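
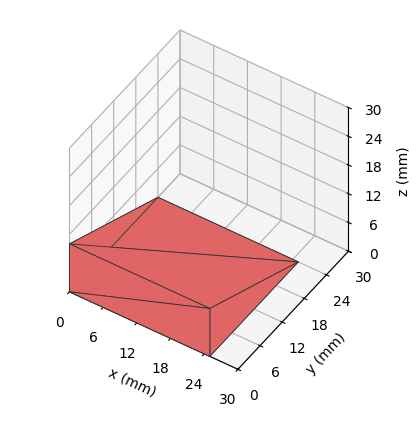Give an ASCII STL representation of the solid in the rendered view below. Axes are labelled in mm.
Reading the render: the shape is a wedge (ramp): 25 × 24 mm base, rising to 10 mm along the y=0 edge and sloping linearly to z=0 at y=24 (dimensions read to the nearest mm from the axis ticks). For the STL, each face is triangulated and given an outward normal.

solid part
  facet normal 0.0000 0.0000 -1.0000
    outer loop
      vertex 25.0 24.0 0.0
      vertex 25.0 0.0 0.0
      vertex 0.0 0.0 0.0
    endloop
  endfacet
  facet normal 0.0000 0.0000 -1.0000
    outer loop
      vertex 0.0 24.0 0.0
      vertex 25.0 24.0 0.0
      vertex 0.0 0.0 0.0
    endloop
  endfacet
  facet normal 0.0000 -1.0000 0.0000
    outer loop
      vertex 0.0 0.0 0.0
      vertex 25.0 0.0 0.0
      vertex 25.0 0.0 10.0
    endloop
  endfacet
  facet normal 0.0000 -1.0000 0.0000
    outer loop
      vertex 0.0 0.0 0.0
      vertex 25.0 0.0 10.0
      vertex 0.0 0.0 10.0
    endloop
  endfacet
  facet normal 0.0000 0.3846 0.9231
    outer loop
      vertex 0.0 0.0 10.0
      vertex 25.0 0.0 10.0
      vertex 25.0 24.0 0.0
    endloop
  endfacet
  facet normal 0.0000 0.3846 0.9231
    outer loop
      vertex 0.0 0.0 10.0
      vertex 25.0 24.0 0.0
      vertex 0.0 24.0 0.0
    endloop
  endfacet
  facet normal -1.0000 0.0000 0.0000
    outer loop
      vertex 0.0 0.0 10.0
      vertex 0.0 24.0 0.0
      vertex 0.0 0.0 0.0
    endloop
  endfacet
  facet normal 1.0000 0.0000 0.0000
    outer loop
      vertex 25.0 0.0 0.0
      vertex 25.0 24.0 0.0
      vertex 25.0 0.0 10.0
    endloop
  endfacet
endsolid part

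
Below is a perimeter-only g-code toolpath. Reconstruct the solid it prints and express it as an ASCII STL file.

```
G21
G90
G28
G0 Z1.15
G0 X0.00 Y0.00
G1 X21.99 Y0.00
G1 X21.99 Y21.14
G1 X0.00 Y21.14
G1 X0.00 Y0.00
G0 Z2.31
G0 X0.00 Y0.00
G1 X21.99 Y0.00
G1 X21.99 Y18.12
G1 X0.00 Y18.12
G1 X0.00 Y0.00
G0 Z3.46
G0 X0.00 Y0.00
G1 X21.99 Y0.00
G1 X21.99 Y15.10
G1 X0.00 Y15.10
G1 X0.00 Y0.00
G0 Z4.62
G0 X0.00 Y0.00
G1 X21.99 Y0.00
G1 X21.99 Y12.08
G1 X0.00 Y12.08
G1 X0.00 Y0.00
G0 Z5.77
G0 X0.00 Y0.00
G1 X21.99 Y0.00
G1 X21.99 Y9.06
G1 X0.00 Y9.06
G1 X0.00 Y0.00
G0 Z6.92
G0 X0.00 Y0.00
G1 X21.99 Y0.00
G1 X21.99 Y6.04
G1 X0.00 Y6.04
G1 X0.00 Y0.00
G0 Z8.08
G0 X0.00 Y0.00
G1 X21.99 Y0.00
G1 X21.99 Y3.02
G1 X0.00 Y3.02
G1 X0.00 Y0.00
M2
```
solid part
  facet normal 0.0000 0.0000 -1.0000
    outer loop
      vertex 21.99 24.16 0.00
      vertex 21.99 0.00 0.00
      vertex 0.00 0.00 0.00
    endloop
  endfacet
  facet normal 0.0000 0.0000 -1.0000
    outer loop
      vertex 0.00 24.16 0.00
      vertex 21.99 24.16 0.00
      vertex 0.00 0.00 0.00
    endloop
  endfacet
  facet normal 0.0000 -1.0000 0.0000
    outer loop
      vertex 0.00 0.00 0.00
      vertex 21.99 0.00 0.00
      vertex 21.99 0.00 9.23
    endloop
  endfacet
  facet normal 0.0000 -1.0000 0.0000
    outer loop
      vertex 0.00 0.00 0.00
      vertex 21.99 0.00 9.23
      vertex 0.00 0.00 9.23
    endloop
  endfacet
  facet normal 0.0000 0.3569 0.9342
    outer loop
      vertex 0.00 0.00 9.23
      vertex 21.99 0.00 9.23
      vertex 21.99 24.16 0.00
    endloop
  endfacet
  facet normal 0.0000 0.3569 0.9342
    outer loop
      vertex 0.00 0.00 9.23
      vertex 21.99 24.16 0.00
      vertex 0.00 24.16 0.00
    endloop
  endfacet
  facet normal -1.0000 0.0000 0.0000
    outer loop
      vertex 0.00 0.00 9.23
      vertex 0.00 24.16 0.00
      vertex 0.00 0.00 0.00
    endloop
  endfacet
  facet normal 1.0000 0.0000 0.0000
    outer loop
      vertex 21.99 0.00 0.00
      vertex 21.99 24.16 0.00
      vertex 21.99 0.00 9.23
    endloop
  endfacet
endsolid part

The G0 Z moves step by Δz≈1.15 mm. The G1 loops shrink linearly with z, so the solid tapers from its base footprint up to z≈9.23. Closing with a flat bottom cap and the tapered top and triangulating gives 8 facets — a wedge (ramp): 22 × 24.2 mm base, rising to 9.23 mm along the y=0 edge and sloping linearly to z=0 at y=24.2.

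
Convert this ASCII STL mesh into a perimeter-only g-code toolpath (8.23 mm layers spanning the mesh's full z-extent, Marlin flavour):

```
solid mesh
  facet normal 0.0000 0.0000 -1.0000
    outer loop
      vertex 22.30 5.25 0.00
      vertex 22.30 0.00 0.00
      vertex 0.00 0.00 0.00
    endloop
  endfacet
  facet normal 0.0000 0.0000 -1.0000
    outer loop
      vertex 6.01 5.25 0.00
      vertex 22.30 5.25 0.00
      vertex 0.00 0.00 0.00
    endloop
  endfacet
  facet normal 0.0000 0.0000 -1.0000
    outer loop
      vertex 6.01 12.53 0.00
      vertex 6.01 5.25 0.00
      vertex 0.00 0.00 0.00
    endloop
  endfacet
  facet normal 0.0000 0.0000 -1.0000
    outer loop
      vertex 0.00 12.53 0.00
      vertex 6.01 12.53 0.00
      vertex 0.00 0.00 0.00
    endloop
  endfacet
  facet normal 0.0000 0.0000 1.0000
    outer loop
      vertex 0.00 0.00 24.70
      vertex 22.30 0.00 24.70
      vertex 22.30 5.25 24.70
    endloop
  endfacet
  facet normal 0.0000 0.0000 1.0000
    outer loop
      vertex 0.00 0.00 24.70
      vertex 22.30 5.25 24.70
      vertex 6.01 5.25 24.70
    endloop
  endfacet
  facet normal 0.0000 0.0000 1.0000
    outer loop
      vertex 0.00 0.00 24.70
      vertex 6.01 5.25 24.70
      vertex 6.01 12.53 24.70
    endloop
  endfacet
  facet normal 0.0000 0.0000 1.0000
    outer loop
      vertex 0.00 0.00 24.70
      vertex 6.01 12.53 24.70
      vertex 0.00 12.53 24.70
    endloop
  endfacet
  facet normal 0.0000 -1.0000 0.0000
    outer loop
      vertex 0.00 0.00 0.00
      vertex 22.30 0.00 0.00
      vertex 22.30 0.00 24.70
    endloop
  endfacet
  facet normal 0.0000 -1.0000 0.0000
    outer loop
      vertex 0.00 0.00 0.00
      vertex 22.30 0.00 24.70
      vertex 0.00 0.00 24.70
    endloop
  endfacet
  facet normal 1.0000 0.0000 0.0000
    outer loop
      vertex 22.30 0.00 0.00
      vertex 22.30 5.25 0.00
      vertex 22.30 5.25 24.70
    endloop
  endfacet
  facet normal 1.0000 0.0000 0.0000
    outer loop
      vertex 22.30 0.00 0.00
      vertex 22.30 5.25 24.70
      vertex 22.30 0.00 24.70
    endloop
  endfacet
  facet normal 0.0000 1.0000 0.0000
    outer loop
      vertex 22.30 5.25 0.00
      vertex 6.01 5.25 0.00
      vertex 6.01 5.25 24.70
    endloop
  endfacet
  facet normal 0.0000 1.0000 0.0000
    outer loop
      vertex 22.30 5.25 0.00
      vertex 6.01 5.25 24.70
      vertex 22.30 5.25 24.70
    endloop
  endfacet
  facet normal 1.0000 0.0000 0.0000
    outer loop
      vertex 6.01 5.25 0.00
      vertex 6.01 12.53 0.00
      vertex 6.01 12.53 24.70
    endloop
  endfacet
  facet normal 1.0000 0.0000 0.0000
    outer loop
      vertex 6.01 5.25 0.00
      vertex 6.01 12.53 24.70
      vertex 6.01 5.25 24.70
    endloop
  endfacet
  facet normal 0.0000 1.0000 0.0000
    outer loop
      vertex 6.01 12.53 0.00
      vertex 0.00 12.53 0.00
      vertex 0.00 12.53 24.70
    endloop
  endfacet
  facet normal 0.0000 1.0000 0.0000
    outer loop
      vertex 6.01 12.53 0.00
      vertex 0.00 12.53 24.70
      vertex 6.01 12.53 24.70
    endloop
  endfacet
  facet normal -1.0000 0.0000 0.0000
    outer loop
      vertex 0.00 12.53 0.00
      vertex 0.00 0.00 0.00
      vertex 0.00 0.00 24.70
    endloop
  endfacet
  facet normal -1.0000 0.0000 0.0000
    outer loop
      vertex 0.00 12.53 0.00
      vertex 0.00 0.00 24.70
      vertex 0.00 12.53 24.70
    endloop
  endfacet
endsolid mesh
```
; perimeter-only toolpath
G21 ; units = mm
G90 ; absolute positioning
G28 ; home
; layer 1
G0 Z8.23
G0 X0.00 Y0.00
G1 X22.30 Y0.00
G1 X22.30 Y5.25
G1 X6.01 Y5.25
G1 X6.01 Y12.53
G1 X0.00 Y12.53
G1 X0.00 Y0.00
; layer 2
G0 Z16.47
G0 X0.00 Y0.00
G1 X22.30 Y0.00
G1 X22.30 Y5.25
G1 X6.01 Y5.25
G1 X6.01 Y12.53
G1 X0.00 Y12.53
G1 X0.00 Y0.00
; layer 3
G0 Z24.70
G0 X0.00 Y0.00
G1 X22.30 Y0.00
G1 X22.30 Y5.25
G1 X6.01 Y5.25
G1 X6.01 Y12.53
G1 X0.00 Y12.53
G1 X0.00 Y0.00
M2 ; end

The solid is an L-shaped prism: outer 22.3 × 12.5 mm, arm thicknesses ≈ 5.25 mm (horizontal) and 6.01 mm (vertical), extruded 24.7 mm in z. Slicing at Δz = 8.23 mm — 3 equal slices spanning the solid's height, so layer i sits at z = i·h/3 — gives 3 non-empty perimeters. Each is a 6-segment closed polygon; G0 lifts to the layer z and rapids to the start vertex, then G1 traces the edges.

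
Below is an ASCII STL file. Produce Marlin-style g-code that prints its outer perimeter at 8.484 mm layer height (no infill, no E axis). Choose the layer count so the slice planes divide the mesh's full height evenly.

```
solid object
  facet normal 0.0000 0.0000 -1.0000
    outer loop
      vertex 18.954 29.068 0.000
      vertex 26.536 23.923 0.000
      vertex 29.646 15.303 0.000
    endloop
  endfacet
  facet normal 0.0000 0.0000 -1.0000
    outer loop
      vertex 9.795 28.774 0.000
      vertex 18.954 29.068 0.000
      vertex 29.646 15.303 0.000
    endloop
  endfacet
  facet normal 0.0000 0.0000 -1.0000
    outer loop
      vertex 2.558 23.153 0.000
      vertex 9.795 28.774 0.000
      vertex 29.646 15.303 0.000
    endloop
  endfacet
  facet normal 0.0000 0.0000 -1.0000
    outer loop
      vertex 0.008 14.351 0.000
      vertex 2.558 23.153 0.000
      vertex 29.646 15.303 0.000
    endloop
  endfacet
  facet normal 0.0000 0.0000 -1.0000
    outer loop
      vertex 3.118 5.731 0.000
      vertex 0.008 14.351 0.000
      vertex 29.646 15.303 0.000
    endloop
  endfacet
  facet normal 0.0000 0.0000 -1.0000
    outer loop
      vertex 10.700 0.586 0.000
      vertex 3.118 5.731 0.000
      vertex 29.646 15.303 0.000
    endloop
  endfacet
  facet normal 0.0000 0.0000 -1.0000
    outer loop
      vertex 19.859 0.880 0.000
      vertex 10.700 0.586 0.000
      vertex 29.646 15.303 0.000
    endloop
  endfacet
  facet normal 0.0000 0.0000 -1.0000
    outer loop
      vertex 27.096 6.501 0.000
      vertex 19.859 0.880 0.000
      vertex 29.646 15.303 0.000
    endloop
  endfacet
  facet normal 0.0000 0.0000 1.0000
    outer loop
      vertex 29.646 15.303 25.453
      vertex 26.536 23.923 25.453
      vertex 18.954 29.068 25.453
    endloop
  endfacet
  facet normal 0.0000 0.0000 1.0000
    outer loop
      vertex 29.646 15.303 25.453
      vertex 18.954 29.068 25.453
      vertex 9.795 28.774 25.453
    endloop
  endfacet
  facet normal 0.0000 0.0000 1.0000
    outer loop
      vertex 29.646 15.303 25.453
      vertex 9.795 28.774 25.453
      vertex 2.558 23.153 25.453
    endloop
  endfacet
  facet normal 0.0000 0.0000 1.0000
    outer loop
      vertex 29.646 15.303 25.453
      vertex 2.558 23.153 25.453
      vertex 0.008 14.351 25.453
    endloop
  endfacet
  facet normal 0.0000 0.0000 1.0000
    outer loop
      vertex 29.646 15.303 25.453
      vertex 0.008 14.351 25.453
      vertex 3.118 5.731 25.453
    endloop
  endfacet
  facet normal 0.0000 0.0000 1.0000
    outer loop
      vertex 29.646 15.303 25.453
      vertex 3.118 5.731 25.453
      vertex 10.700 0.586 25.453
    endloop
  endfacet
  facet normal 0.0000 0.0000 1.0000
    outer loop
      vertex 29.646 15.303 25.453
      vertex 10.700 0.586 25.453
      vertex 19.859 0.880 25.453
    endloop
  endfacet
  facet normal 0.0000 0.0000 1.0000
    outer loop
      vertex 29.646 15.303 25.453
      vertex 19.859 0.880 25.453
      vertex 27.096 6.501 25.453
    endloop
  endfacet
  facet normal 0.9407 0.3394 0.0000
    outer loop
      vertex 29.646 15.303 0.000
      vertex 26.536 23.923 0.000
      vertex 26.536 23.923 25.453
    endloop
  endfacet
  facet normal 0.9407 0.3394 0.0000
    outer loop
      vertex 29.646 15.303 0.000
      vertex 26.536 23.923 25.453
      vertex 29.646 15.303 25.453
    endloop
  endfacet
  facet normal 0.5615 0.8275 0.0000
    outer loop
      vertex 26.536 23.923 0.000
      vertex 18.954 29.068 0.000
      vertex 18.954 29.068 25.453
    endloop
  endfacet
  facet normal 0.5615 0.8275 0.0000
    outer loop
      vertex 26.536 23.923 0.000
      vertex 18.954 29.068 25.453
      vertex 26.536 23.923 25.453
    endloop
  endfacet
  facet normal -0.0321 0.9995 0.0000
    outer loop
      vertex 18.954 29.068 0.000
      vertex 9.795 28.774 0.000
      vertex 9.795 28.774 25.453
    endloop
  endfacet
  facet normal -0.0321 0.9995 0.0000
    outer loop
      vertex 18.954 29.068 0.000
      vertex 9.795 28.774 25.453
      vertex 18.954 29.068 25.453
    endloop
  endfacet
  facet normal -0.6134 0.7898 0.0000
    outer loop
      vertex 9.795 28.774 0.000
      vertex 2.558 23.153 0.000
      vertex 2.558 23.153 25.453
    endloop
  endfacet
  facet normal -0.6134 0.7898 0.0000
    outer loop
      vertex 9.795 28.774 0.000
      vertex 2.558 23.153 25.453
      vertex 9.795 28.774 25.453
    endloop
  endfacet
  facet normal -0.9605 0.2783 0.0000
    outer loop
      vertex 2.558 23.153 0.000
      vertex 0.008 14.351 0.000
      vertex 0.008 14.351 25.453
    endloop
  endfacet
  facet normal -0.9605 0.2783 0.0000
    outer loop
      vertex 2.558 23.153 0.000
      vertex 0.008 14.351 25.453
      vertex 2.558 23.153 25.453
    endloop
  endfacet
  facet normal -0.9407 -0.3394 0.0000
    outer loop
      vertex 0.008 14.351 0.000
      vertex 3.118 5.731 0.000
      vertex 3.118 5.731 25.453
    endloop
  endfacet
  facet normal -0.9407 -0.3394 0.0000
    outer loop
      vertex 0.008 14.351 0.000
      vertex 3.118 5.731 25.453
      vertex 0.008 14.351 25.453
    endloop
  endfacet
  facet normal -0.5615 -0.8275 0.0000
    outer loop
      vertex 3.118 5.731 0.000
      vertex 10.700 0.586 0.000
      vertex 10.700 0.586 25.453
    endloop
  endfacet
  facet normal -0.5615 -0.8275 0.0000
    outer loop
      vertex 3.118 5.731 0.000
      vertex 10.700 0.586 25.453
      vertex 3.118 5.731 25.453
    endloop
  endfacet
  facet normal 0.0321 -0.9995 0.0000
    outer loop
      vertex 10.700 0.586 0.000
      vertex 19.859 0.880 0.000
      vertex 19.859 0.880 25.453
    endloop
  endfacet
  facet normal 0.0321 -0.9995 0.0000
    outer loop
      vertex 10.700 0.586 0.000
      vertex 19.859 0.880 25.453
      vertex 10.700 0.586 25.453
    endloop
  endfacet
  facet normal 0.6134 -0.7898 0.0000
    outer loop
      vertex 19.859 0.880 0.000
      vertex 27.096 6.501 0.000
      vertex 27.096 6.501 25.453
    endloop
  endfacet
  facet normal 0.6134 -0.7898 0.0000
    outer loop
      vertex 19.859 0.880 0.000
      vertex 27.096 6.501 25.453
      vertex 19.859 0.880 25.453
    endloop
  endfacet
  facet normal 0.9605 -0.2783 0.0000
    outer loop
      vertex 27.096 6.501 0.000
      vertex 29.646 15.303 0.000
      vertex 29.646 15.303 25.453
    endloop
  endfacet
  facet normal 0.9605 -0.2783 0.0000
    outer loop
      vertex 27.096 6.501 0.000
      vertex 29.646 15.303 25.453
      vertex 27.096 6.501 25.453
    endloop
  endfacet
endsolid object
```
; perimeter-only toolpath
G21 ; units = mm
G90 ; absolute positioning
G28 ; home
; layer 1
G0 Z8.484
G0 X29.646 Y15.303
G1 X26.536 Y23.923
G1 X18.954 Y29.068
G1 X9.795 Y28.774
G1 X2.558 Y23.153
G1 X0.008 Y14.351
G1 X3.118 Y5.731
G1 X10.700 Y0.586
G1 X19.859 Y0.880
G1 X27.096 Y6.501
G1 X29.646 Y15.303
; layer 2
G0 Z16.969
G0 X29.646 Y15.303
G1 X26.536 Y23.923
G1 X18.954 Y29.068
G1 X9.795 Y28.774
G1 X2.558 Y23.153
G1 X0.008 Y14.351
G1 X3.118 Y5.731
G1 X10.700 Y0.586
G1 X19.859 Y0.880
G1 X27.096 Y6.501
G1 X29.646 Y15.303
; layer 3
G0 Z25.453
G0 X29.646 Y15.303
G1 X26.536 Y23.923
G1 X18.954 Y29.068
G1 X9.795 Y28.774
G1 X2.558 Y23.153
G1 X0.008 Y14.351
G1 X3.118 Y5.731
G1 X10.700 Y0.586
G1 X19.859 Y0.880
G1 X27.096 Y6.501
G1 X29.646 Y15.303
M2 ; end

The solid is a regular 10-sided prism (a cylinder approximated with 10 flat sides), circumscribed radius ≈ 14.8 mm, height ≈ 25.5 mm. Slicing at Δz = 8.484 mm — 3 equal slices spanning the solid's height, so layer i sits at z = i·h/3 — gives 3 non-empty perimeters. Each is a 10-segment closed polygon; G0 lifts to the layer z and rapids to the start vertex, then G1 traces the edges.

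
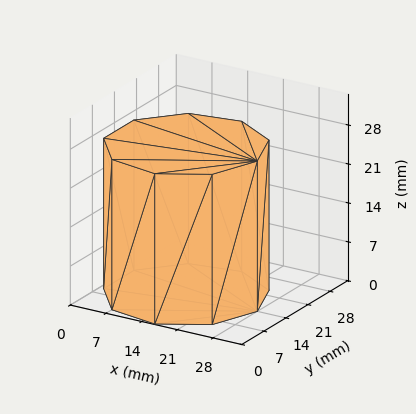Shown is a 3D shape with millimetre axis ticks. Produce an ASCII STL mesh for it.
Reading the render: the shape is a regular 9-sided prism (a cylinder approximated with 9 flat sides), circumscribed radius ≈ 14 mm, height ≈ 27 mm (dimensions read to the nearest mm from the axis ticks). For the STL, each face is triangulated and given an outward normal.

solid part
  facet normal 0.0000 0.0000 -1.0000
    outer loop
      vertex 16.431 27.787 0.000
      vertex 24.725 22.999 0.000
      vertex 28.000 14.000 0.000
    endloop
  endfacet
  facet normal 0.0000 0.0000 -1.0000
    outer loop
      vertex 7.000 26.124 0.000
      vertex 16.431 27.787 0.000
      vertex 28.000 14.000 0.000
    endloop
  endfacet
  facet normal 0.0000 0.0000 -1.0000
    outer loop
      vertex 0.844 18.788 0.000
      vertex 7.000 26.124 0.000
      vertex 28.000 14.000 0.000
    endloop
  endfacet
  facet normal 0.0000 0.0000 -1.0000
    outer loop
      vertex 0.844 9.212 0.000
      vertex 0.844 18.788 0.000
      vertex 28.000 14.000 0.000
    endloop
  endfacet
  facet normal 0.0000 0.0000 -1.0000
    outer loop
      vertex 7.000 1.876 0.000
      vertex 0.844 9.212 0.000
      vertex 28.000 14.000 0.000
    endloop
  endfacet
  facet normal 0.0000 0.0000 -1.0000
    outer loop
      vertex 16.431 0.213 0.000
      vertex 7.000 1.876 0.000
      vertex 28.000 14.000 0.000
    endloop
  endfacet
  facet normal 0.0000 0.0000 -1.0000
    outer loop
      vertex 24.725 5.001 0.000
      vertex 16.431 0.213 0.000
      vertex 28.000 14.000 0.000
    endloop
  endfacet
  facet normal 0.0000 0.0000 1.0000
    outer loop
      vertex 28.000 14.000 27.000
      vertex 24.725 22.999 27.000
      vertex 16.431 27.787 27.000
    endloop
  endfacet
  facet normal 0.0000 0.0000 1.0000
    outer loop
      vertex 28.000 14.000 27.000
      vertex 16.431 27.787 27.000
      vertex 7.000 26.124 27.000
    endloop
  endfacet
  facet normal 0.0000 0.0000 1.0000
    outer loop
      vertex 28.000 14.000 27.000
      vertex 7.000 26.124 27.000
      vertex 0.844 18.788 27.000
    endloop
  endfacet
  facet normal 0.0000 0.0000 1.0000
    outer loop
      vertex 28.000 14.000 27.000
      vertex 0.844 18.788 27.000
      vertex 0.844 9.212 27.000
    endloop
  endfacet
  facet normal 0.0000 0.0000 1.0000
    outer loop
      vertex 28.000 14.000 27.000
      vertex 0.844 9.212 27.000
      vertex 7.000 1.876 27.000
    endloop
  endfacet
  facet normal 0.0000 0.0000 1.0000
    outer loop
      vertex 28.000 14.000 27.000
      vertex 7.000 1.876 27.000
      vertex 16.431 0.213 27.000
    endloop
  endfacet
  facet normal 0.0000 0.0000 1.0000
    outer loop
      vertex 28.000 14.000 27.000
      vertex 16.431 0.213 27.000
      vertex 24.725 5.001 27.000
    endloop
  endfacet
  facet normal 0.9397 0.3420 0.0000
    outer loop
      vertex 28.000 14.000 0.000
      vertex 24.725 22.999 0.000
      vertex 24.725 22.999 27.000
    endloop
  endfacet
  facet normal 0.9397 0.3420 0.0000
    outer loop
      vertex 28.000 14.000 0.000
      vertex 24.725 22.999 27.000
      vertex 28.000 14.000 27.000
    endloop
  endfacet
  facet normal 0.5000 0.8660 0.0000
    outer loop
      vertex 24.725 22.999 0.000
      vertex 16.431 27.787 0.000
      vertex 16.431 27.787 27.000
    endloop
  endfacet
  facet normal 0.5000 0.8660 0.0000
    outer loop
      vertex 24.725 22.999 0.000
      vertex 16.431 27.787 27.000
      vertex 24.725 22.999 27.000
    endloop
  endfacet
  facet normal -0.1737 0.9848 0.0000
    outer loop
      vertex 16.431 27.787 0.000
      vertex 7.000 26.124 0.000
      vertex 7.000 26.124 27.000
    endloop
  endfacet
  facet normal -0.1737 0.9848 0.0000
    outer loop
      vertex 16.431 27.787 0.000
      vertex 7.000 26.124 27.000
      vertex 16.431 27.787 27.000
    endloop
  endfacet
  facet normal -0.7660 0.6428 0.0000
    outer loop
      vertex 7.000 26.124 0.000
      vertex 0.844 18.788 0.000
      vertex 0.844 18.788 27.000
    endloop
  endfacet
  facet normal -0.7660 0.6428 0.0000
    outer loop
      vertex 7.000 26.124 0.000
      vertex 0.844 18.788 27.000
      vertex 7.000 26.124 27.000
    endloop
  endfacet
  facet normal -1.0000 0.0000 0.0000
    outer loop
      vertex 0.844 18.788 0.000
      vertex 0.844 9.212 0.000
      vertex 0.844 9.212 27.000
    endloop
  endfacet
  facet normal -1.0000 0.0000 0.0000
    outer loop
      vertex 0.844 18.788 0.000
      vertex 0.844 9.212 27.000
      vertex 0.844 18.788 27.000
    endloop
  endfacet
  facet normal -0.7660 -0.6428 0.0000
    outer loop
      vertex 0.844 9.212 0.000
      vertex 7.000 1.876 0.000
      vertex 7.000 1.876 27.000
    endloop
  endfacet
  facet normal -0.7660 -0.6428 0.0000
    outer loop
      vertex 0.844 9.212 0.000
      vertex 7.000 1.876 27.000
      vertex 0.844 9.212 27.000
    endloop
  endfacet
  facet normal -0.1737 -0.9848 0.0000
    outer loop
      vertex 7.000 1.876 0.000
      vertex 16.431 0.213 0.000
      vertex 16.431 0.213 27.000
    endloop
  endfacet
  facet normal -0.1737 -0.9848 0.0000
    outer loop
      vertex 7.000 1.876 0.000
      vertex 16.431 0.213 27.000
      vertex 7.000 1.876 27.000
    endloop
  endfacet
  facet normal 0.5000 -0.8660 0.0000
    outer loop
      vertex 16.431 0.213 0.000
      vertex 24.725 5.001 0.000
      vertex 24.725 5.001 27.000
    endloop
  endfacet
  facet normal 0.5000 -0.8660 0.0000
    outer loop
      vertex 16.431 0.213 0.000
      vertex 24.725 5.001 27.000
      vertex 16.431 0.213 27.000
    endloop
  endfacet
  facet normal 0.9397 -0.3420 0.0000
    outer loop
      vertex 24.725 5.001 0.000
      vertex 28.000 14.000 0.000
      vertex 28.000 14.000 27.000
    endloop
  endfacet
  facet normal 0.9397 -0.3420 0.0000
    outer loop
      vertex 24.725 5.001 0.000
      vertex 28.000 14.000 27.000
      vertex 24.725 5.001 27.000
    endloop
  endfacet
endsolid part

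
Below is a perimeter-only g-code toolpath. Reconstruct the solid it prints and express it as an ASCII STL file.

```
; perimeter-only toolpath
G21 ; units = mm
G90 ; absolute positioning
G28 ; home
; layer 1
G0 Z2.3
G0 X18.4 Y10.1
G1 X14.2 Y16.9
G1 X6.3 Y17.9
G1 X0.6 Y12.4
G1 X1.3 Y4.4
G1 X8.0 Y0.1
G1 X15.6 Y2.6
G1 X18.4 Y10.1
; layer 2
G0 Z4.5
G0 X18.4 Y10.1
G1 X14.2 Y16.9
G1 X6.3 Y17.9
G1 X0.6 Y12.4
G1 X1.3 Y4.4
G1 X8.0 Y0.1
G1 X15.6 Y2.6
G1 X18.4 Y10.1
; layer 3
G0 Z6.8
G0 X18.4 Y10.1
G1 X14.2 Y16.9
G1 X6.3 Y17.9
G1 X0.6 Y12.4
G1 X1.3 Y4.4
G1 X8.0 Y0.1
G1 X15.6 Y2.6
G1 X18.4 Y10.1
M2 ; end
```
solid part
  facet normal 0.0000 0.0000 -1.0000
    outer loop
      vertex 6.3 17.9 0.0
      vertex 14.2 16.9 0.0
      vertex 18.4 10.1 0.0
    endloop
  endfacet
  facet normal 0.0000 0.0000 -1.0000
    outer loop
      vertex 0.6 12.4 0.0
      vertex 6.3 17.9 0.0
      vertex 18.4 10.1 0.0
    endloop
  endfacet
  facet normal 0.0000 0.0000 -1.0000
    outer loop
      vertex 1.3 4.4 0.0
      vertex 0.6 12.4 0.0
      vertex 18.4 10.1 0.0
    endloop
  endfacet
  facet normal 0.0000 0.0000 -1.0000
    outer loop
      vertex 8.0 0.1 0.0
      vertex 1.3 4.4 0.0
      vertex 18.4 10.1 0.0
    endloop
  endfacet
  facet normal 0.0000 0.0000 -1.0000
    outer loop
      vertex 15.6 2.6 0.0
      vertex 8.0 0.1 0.0
      vertex 18.4 10.1 0.0
    endloop
  endfacet
  facet normal 0.0000 0.0000 1.0000
    outer loop
      vertex 18.4 10.1 6.8
      vertex 14.2 16.9 6.8
      vertex 6.3 17.9 6.8
    endloop
  endfacet
  facet normal 0.0000 0.0000 1.0000
    outer loop
      vertex 18.4 10.1 6.8
      vertex 6.3 17.9 6.8
      vertex 0.6 12.4 6.8
    endloop
  endfacet
  facet normal 0.0000 0.0000 1.0000
    outer loop
      vertex 18.4 10.1 6.8
      vertex 0.6 12.4 6.8
      vertex 1.3 4.4 6.8
    endloop
  endfacet
  facet normal 0.0000 0.0000 1.0000
    outer loop
      vertex 18.4 10.1 6.8
      vertex 1.3 4.4 6.8
      vertex 8.0 0.1 6.8
    endloop
  endfacet
  facet normal 0.0000 0.0000 1.0000
    outer loop
      vertex 18.4 10.1 6.8
      vertex 8.0 0.1 6.8
      vertex 15.6 2.6 6.8
    endloop
  endfacet
  facet normal 0.8508 0.5255 0.0000
    outer loop
      vertex 18.4 10.1 0.0
      vertex 14.2 16.9 0.0
      vertex 14.2 16.9 6.8
    endloop
  endfacet
  facet normal 0.8508 0.5255 0.0000
    outer loop
      vertex 18.4 10.1 0.0
      vertex 14.2 16.9 6.8
      vertex 18.4 10.1 6.8
    endloop
  endfacet
  facet normal 0.1256 0.9921 0.0000
    outer loop
      vertex 14.2 16.9 0.0
      vertex 6.3 17.9 0.0
      vertex 6.3 17.9 6.8
    endloop
  endfacet
  facet normal 0.1256 0.9921 0.0000
    outer loop
      vertex 14.2 16.9 0.0
      vertex 6.3 17.9 6.8
      vertex 14.2 16.9 6.8
    endloop
  endfacet
  facet normal -0.6944 0.7196 0.0000
    outer loop
      vertex 6.3 17.9 0.0
      vertex 0.6 12.4 0.0
      vertex 0.6 12.4 6.8
    endloop
  endfacet
  facet normal -0.6944 0.7196 0.0000
    outer loop
      vertex 6.3 17.9 0.0
      vertex 0.6 12.4 6.8
      vertex 6.3 17.9 6.8
    endloop
  endfacet
  facet normal -0.9962 -0.0872 0.0000
    outer loop
      vertex 0.6 12.4 0.0
      vertex 1.3 4.4 0.0
      vertex 1.3 4.4 6.8
    endloop
  endfacet
  facet normal -0.9962 -0.0872 0.0000
    outer loop
      vertex 0.6 12.4 0.0
      vertex 1.3 4.4 6.8
      vertex 0.6 12.4 6.8
    endloop
  endfacet
  facet normal -0.5401 -0.8416 0.0000
    outer loop
      vertex 1.3 4.4 0.0
      vertex 8.0 0.1 0.0
      vertex 8.0 0.1 6.8
    endloop
  endfacet
  facet normal -0.5401 -0.8416 0.0000
    outer loop
      vertex 1.3 4.4 0.0
      vertex 8.0 0.1 6.8
      vertex 1.3 4.4 6.8
    endloop
  endfacet
  facet normal 0.3125 -0.9499 0.0000
    outer loop
      vertex 8.0 0.1 0.0
      vertex 15.6 2.6 0.0
      vertex 15.6 2.6 6.8
    endloop
  endfacet
  facet normal 0.3125 -0.9499 0.0000
    outer loop
      vertex 8.0 0.1 0.0
      vertex 15.6 2.6 6.8
      vertex 8.0 0.1 6.8
    endloop
  endfacet
  facet normal 0.9368 -0.3498 0.0000
    outer loop
      vertex 15.6 2.6 0.0
      vertex 18.4 10.1 0.0
      vertex 18.4 10.1 6.8
    endloop
  endfacet
  facet normal 0.9368 -0.3498 0.0000
    outer loop
      vertex 15.6 2.6 0.0
      vertex 18.4 10.1 6.8
      vertex 15.6 2.6 6.8
    endloop
  endfacet
endsolid part

The G0 Z moves step by Δz≈2.3 mm. Every layer's G1 loop is the same polygon, so the solid is a straight extrusion of it from z=0 to z≈6.8. Closing with flat bottom and top caps and triangulating gives 24 facets — a regular 7-sided prism (a cylinder approximated with 7 flat sides), circumscribed radius ≈ 9.2 mm, height ≈ 6.8 mm.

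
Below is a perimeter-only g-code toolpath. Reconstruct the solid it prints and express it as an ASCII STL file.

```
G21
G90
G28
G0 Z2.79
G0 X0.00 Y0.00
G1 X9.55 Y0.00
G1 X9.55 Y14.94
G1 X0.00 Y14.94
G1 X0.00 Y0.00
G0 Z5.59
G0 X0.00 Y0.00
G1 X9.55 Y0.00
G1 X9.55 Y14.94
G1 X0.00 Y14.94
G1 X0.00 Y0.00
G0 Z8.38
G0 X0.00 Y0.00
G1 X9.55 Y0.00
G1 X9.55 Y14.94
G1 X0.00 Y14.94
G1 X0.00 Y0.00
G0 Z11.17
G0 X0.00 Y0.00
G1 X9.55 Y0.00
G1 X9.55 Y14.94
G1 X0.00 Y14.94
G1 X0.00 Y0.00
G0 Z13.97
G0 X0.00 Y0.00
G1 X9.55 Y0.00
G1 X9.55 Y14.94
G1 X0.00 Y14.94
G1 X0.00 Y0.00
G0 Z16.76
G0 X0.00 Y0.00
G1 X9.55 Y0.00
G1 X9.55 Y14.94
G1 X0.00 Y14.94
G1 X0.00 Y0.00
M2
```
solid part
  facet normal 0.0000 0.0000 -1.0000
    outer loop
      vertex 9.55 14.94 0.00
      vertex 9.55 0.00 0.00
      vertex 0.00 0.00 0.00
    endloop
  endfacet
  facet normal 0.0000 0.0000 -1.0000
    outer loop
      vertex 0.00 14.94 0.00
      vertex 9.55 14.94 0.00
      vertex 0.00 0.00 0.00
    endloop
  endfacet
  facet normal 0.0000 0.0000 1.0000
    outer loop
      vertex 0.00 0.00 16.76
      vertex 9.55 0.00 16.76
      vertex 9.55 14.94 16.76
    endloop
  endfacet
  facet normal 0.0000 0.0000 1.0000
    outer loop
      vertex 0.00 0.00 16.76
      vertex 9.55 14.94 16.76
      vertex 0.00 14.94 16.76
    endloop
  endfacet
  facet normal 0.0000 -1.0000 0.0000
    outer loop
      vertex 0.00 0.00 0.00
      vertex 9.55 0.00 0.00
      vertex 9.55 0.00 16.76
    endloop
  endfacet
  facet normal 0.0000 -1.0000 0.0000
    outer loop
      vertex 0.00 0.00 0.00
      vertex 9.55 0.00 16.76
      vertex 0.00 0.00 16.76
    endloop
  endfacet
  facet normal 0.0000 1.0000 0.0000
    outer loop
      vertex 9.55 14.94 16.76
      vertex 9.55 14.94 0.00
      vertex 0.00 14.94 0.00
    endloop
  endfacet
  facet normal 0.0000 1.0000 0.0000
    outer loop
      vertex 0.00 14.94 16.76
      vertex 9.55 14.94 16.76
      vertex 0.00 14.94 0.00
    endloop
  endfacet
  facet normal -1.0000 0.0000 0.0000
    outer loop
      vertex 0.00 14.94 16.76
      vertex 0.00 14.94 0.00
      vertex 0.00 0.00 0.00
    endloop
  endfacet
  facet normal -1.0000 0.0000 0.0000
    outer loop
      vertex 0.00 0.00 16.76
      vertex 0.00 14.94 16.76
      vertex 0.00 0.00 0.00
    endloop
  endfacet
  facet normal 1.0000 0.0000 0.0000
    outer loop
      vertex 9.55 0.00 0.00
      vertex 9.55 14.94 0.00
      vertex 9.55 14.94 16.76
    endloop
  endfacet
  facet normal 1.0000 0.0000 0.0000
    outer loop
      vertex 9.55 0.00 0.00
      vertex 9.55 14.94 16.76
      vertex 9.55 0.00 16.76
    endloop
  endfacet
endsolid part

The G0 Z moves step by Δz≈2.79 mm. Every layer's G1 loop is the same polygon, so the solid is a straight extrusion of it from z=0 to z≈16.8. Closing with flat bottom and top caps and triangulating gives 12 facets — a rectangular box, roughly 9.55 × 14.9 mm footprint and 16.8 mm tall.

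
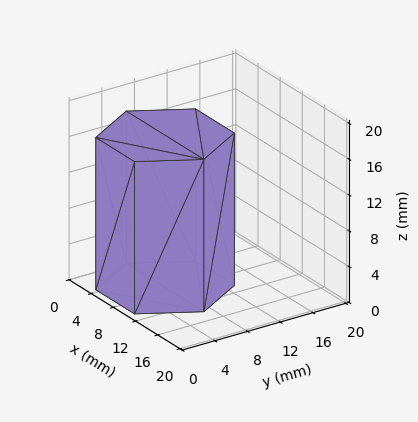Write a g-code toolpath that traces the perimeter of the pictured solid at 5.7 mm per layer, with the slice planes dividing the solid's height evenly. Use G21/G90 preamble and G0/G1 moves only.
Reading the render: the shape is a regular 6-sided prism (a cylinder approximated with 6 flat sides), circumscribed radius ≈ 7 mm, height ≈ 17 mm (dimensions read to the nearest mm from the axis ticks). For the g-code, the solid's height is divided into equal slices at the stated Δz and each level perimeter traced with G1 moves after a G0 lift.

; perimeter-only toolpath
G21 ; units = mm
G90 ; absolute positioning
G28 ; home
; layer 1
G0 Z5.7
G0 X14.0 Y7.0
G1 X10.5 Y13.1
G1 X3.5 Y13.1
G1 X0.0 Y7.0
G1 X3.5 Y0.9
G1 X10.5 Y0.9
G1 X14.0 Y7.0
; layer 2
G0 Z11.3
G0 X14.0 Y7.0
G1 X10.5 Y13.1
G1 X3.5 Y13.1
G1 X0.0 Y7.0
G1 X3.5 Y0.9
G1 X10.5 Y0.9
G1 X14.0 Y7.0
; layer 3
G0 Z17.0
G0 X14.0 Y7.0
G1 X10.5 Y13.1
G1 X3.5 Y13.1
G1 X0.0 Y7.0
G1 X3.5 Y0.9
G1 X10.5 Y0.9
G1 X14.0 Y7.0
M2 ; end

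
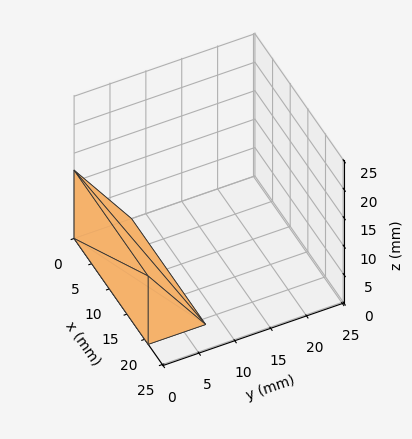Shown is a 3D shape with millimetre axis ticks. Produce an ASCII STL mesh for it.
Reading the render: the shape is a wedge (ramp): 21 × 8 mm base, rising to 12 mm along the y=0 edge and sloping linearly to z=0 at y=8 (dimensions read to the nearest mm from the axis ticks). For the STL, each face is triangulated and given an outward normal.

solid part
  facet normal 0.0000 0.0000 -1.0000
    outer loop
      vertex 21.0 8.0 0.0
      vertex 21.0 0.0 0.0
      vertex 0.0 0.0 0.0
    endloop
  endfacet
  facet normal 0.0000 0.0000 -1.0000
    outer loop
      vertex 0.0 8.0 0.0
      vertex 21.0 8.0 0.0
      vertex 0.0 0.0 0.0
    endloop
  endfacet
  facet normal 0.0000 -1.0000 0.0000
    outer loop
      vertex 0.0 0.0 0.0
      vertex 21.0 0.0 0.0
      vertex 21.0 0.0 12.0
    endloop
  endfacet
  facet normal 0.0000 -1.0000 0.0000
    outer loop
      vertex 0.0 0.0 0.0
      vertex 21.0 0.0 12.0
      vertex 0.0 0.0 12.0
    endloop
  endfacet
  facet normal 0.0000 0.8321 0.5547
    outer loop
      vertex 0.0 0.0 12.0
      vertex 21.0 0.0 12.0
      vertex 21.0 8.0 0.0
    endloop
  endfacet
  facet normal 0.0000 0.8321 0.5547
    outer loop
      vertex 0.0 0.0 12.0
      vertex 21.0 8.0 0.0
      vertex 0.0 8.0 0.0
    endloop
  endfacet
  facet normal -1.0000 0.0000 0.0000
    outer loop
      vertex 0.0 0.0 12.0
      vertex 0.0 8.0 0.0
      vertex 0.0 0.0 0.0
    endloop
  endfacet
  facet normal 1.0000 0.0000 0.0000
    outer loop
      vertex 21.0 0.0 0.0
      vertex 21.0 8.0 0.0
      vertex 21.0 0.0 12.0
    endloop
  endfacet
endsolid part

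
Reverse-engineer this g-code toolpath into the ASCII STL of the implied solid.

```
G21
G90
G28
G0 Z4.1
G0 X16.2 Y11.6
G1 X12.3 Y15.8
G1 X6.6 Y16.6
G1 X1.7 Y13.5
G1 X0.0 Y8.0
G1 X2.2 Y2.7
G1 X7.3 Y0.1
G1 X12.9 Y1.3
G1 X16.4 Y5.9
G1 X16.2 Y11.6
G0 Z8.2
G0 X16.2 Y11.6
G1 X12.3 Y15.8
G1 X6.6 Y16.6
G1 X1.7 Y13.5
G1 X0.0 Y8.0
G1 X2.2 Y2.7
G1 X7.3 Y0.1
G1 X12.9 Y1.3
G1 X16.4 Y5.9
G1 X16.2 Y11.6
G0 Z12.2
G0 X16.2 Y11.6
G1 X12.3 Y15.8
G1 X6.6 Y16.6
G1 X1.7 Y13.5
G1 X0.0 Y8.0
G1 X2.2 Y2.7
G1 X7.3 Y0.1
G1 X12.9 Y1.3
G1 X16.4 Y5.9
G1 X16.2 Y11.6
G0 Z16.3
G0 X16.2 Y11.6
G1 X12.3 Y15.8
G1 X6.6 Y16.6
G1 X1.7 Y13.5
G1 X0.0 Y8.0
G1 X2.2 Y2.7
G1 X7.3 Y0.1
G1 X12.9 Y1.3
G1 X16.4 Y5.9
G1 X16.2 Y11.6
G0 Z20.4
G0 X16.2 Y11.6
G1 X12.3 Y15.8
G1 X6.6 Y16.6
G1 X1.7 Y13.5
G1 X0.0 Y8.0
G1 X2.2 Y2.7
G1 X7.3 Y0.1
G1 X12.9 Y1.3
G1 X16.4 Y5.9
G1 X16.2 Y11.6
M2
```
solid part
  facet normal 0.0000 0.0000 -1.0000
    outer loop
      vertex 6.6 16.6 0.0
      vertex 12.3 15.8 0.0
      vertex 16.2 11.6 0.0
    endloop
  endfacet
  facet normal 0.0000 0.0000 -1.0000
    outer loop
      vertex 1.7 13.5 0.0
      vertex 6.6 16.6 0.0
      vertex 16.2 11.6 0.0
    endloop
  endfacet
  facet normal 0.0000 0.0000 -1.0000
    outer loop
      vertex 0.0 8.0 0.0
      vertex 1.7 13.5 0.0
      vertex 16.2 11.6 0.0
    endloop
  endfacet
  facet normal 0.0000 0.0000 -1.0000
    outer loop
      vertex 2.2 2.7 0.0
      vertex 0.0 8.0 0.0
      vertex 16.2 11.6 0.0
    endloop
  endfacet
  facet normal 0.0000 0.0000 -1.0000
    outer loop
      vertex 7.3 0.1 0.0
      vertex 2.2 2.7 0.0
      vertex 16.2 11.6 0.0
    endloop
  endfacet
  facet normal 0.0000 0.0000 -1.0000
    outer loop
      vertex 12.9 1.3 0.0
      vertex 7.3 0.1 0.0
      vertex 16.2 11.6 0.0
    endloop
  endfacet
  facet normal 0.0000 0.0000 -1.0000
    outer loop
      vertex 16.4 5.9 0.0
      vertex 12.9 1.3 0.0
      vertex 16.2 11.6 0.0
    endloop
  endfacet
  facet normal 0.0000 0.0000 1.0000
    outer loop
      vertex 16.2 11.6 20.4
      vertex 12.3 15.8 20.4
      vertex 6.6 16.6 20.4
    endloop
  endfacet
  facet normal 0.0000 0.0000 1.0000
    outer loop
      vertex 16.2 11.6 20.4
      vertex 6.6 16.6 20.4
      vertex 1.7 13.5 20.4
    endloop
  endfacet
  facet normal 0.0000 0.0000 1.0000
    outer loop
      vertex 16.2 11.6 20.4
      vertex 1.7 13.5 20.4
      vertex 0.0 8.0 20.4
    endloop
  endfacet
  facet normal 0.0000 0.0000 1.0000
    outer loop
      vertex 16.2 11.6 20.4
      vertex 0.0 8.0 20.4
      vertex 2.2 2.7 20.4
    endloop
  endfacet
  facet normal 0.0000 0.0000 1.0000
    outer loop
      vertex 16.2 11.6 20.4
      vertex 2.2 2.7 20.4
      vertex 7.3 0.1 20.4
    endloop
  endfacet
  facet normal 0.0000 0.0000 1.0000
    outer loop
      vertex 16.2 11.6 20.4
      vertex 7.3 0.1 20.4
      vertex 12.9 1.3 20.4
    endloop
  endfacet
  facet normal 0.0000 0.0000 1.0000
    outer loop
      vertex 16.2 11.6 20.4
      vertex 12.9 1.3 20.4
      vertex 16.4 5.9 20.4
    endloop
  endfacet
  facet normal 0.7328 0.6805 0.0000
    outer loop
      vertex 16.2 11.6 0.0
      vertex 12.3 15.8 0.0
      vertex 12.3 15.8 20.4
    endloop
  endfacet
  facet normal 0.7328 0.6805 0.0000
    outer loop
      vertex 16.2 11.6 0.0
      vertex 12.3 15.8 20.4
      vertex 16.2 11.6 20.4
    endloop
  endfacet
  facet normal 0.1390 0.9903 0.0000
    outer loop
      vertex 12.3 15.8 0.0
      vertex 6.6 16.6 0.0
      vertex 6.6 16.6 20.4
    endloop
  endfacet
  facet normal 0.1390 0.9903 0.0000
    outer loop
      vertex 12.3 15.8 0.0
      vertex 6.6 16.6 20.4
      vertex 12.3 15.8 20.4
    endloop
  endfacet
  facet normal -0.5346 0.8451 0.0000
    outer loop
      vertex 6.6 16.6 0.0
      vertex 1.7 13.5 0.0
      vertex 1.7 13.5 20.4
    endloop
  endfacet
  facet normal -0.5346 0.8451 0.0000
    outer loop
      vertex 6.6 16.6 0.0
      vertex 1.7 13.5 20.4
      vertex 6.6 16.6 20.4
    endloop
  endfacet
  facet normal -0.9554 0.2953 0.0000
    outer loop
      vertex 1.7 13.5 0.0
      vertex 0.0 8.0 0.0
      vertex 0.0 8.0 20.4
    endloop
  endfacet
  facet normal -0.9554 0.2953 0.0000
    outer loop
      vertex 1.7 13.5 0.0
      vertex 0.0 8.0 20.4
      vertex 1.7 13.5 20.4
    endloop
  endfacet
  facet normal -0.9236 -0.3834 0.0000
    outer loop
      vertex 0.0 8.0 0.0
      vertex 2.2 2.7 0.0
      vertex 2.2 2.7 20.4
    endloop
  endfacet
  facet normal -0.9236 -0.3834 0.0000
    outer loop
      vertex 0.0 8.0 0.0
      vertex 2.2 2.7 20.4
      vertex 0.0 8.0 20.4
    endloop
  endfacet
  facet normal -0.4542 -0.8909 0.0000
    outer loop
      vertex 2.2 2.7 0.0
      vertex 7.3 0.1 0.0
      vertex 7.3 0.1 20.4
    endloop
  endfacet
  facet normal -0.4542 -0.8909 0.0000
    outer loop
      vertex 2.2 2.7 0.0
      vertex 7.3 0.1 20.4
      vertex 2.2 2.7 20.4
    endloop
  endfacet
  facet normal 0.2095 -0.9778 0.0000
    outer loop
      vertex 7.3 0.1 0.0
      vertex 12.9 1.3 0.0
      vertex 12.9 1.3 20.4
    endloop
  endfacet
  facet normal 0.2095 -0.9778 0.0000
    outer loop
      vertex 7.3 0.1 0.0
      vertex 12.9 1.3 20.4
      vertex 7.3 0.1 20.4
    endloop
  endfacet
  facet normal 0.7958 -0.6055 0.0000
    outer loop
      vertex 12.9 1.3 0.0
      vertex 16.4 5.9 0.0
      vertex 16.4 5.9 20.4
    endloop
  endfacet
  facet normal 0.7958 -0.6055 0.0000
    outer loop
      vertex 12.9 1.3 0.0
      vertex 16.4 5.9 20.4
      vertex 12.9 1.3 20.4
    endloop
  endfacet
  facet normal 0.9994 0.0351 0.0000
    outer loop
      vertex 16.4 5.9 0.0
      vertex 16.2 11.6 0.0
      vertex 16.2 11.6 20.4
    endloop
  endfacet
  facet normal 0.9994 0.0351 0.0000
    outer loop
      vertex 16.4 5.9 0.0
      vertex 16.2 11.6 20.4
      vertex 16.4 5.9 20.4
    endloop
  endfacet
endsolid part

The G0 Z moves step by Δz≈4.1 mm. Every layer's G1 loop is the same polygon, so the solid is a straight extrusion of it from z=0 to z≈20.4. Closing with flat bottom and top caps and triangulating gives 32 facets — a regular 9-sided prism (a cylinder approximated with 9 flat sides), circumscribed radius ≈ 8.4 mm, height ≈ 20.4 mm.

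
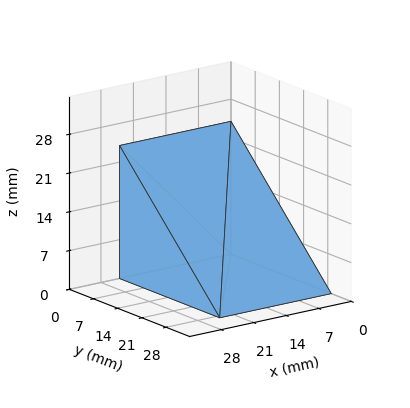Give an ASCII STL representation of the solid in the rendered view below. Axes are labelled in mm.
Reading the render: the shape is a wedge (ramp): 24 × 29 mm base, rising to 24 mm along the y=0 edge and sloping linearly to z=0 at y=29 (dimensions read to the nearest mm from the axis ticks). For the STL, each face is triangulated and given an outward normal.

solid part
  facet normal 0.0000 0.0000 -1.0000
    outer loop
      vertex 24.000 29.000 0.000
      vertex 24.000 0.000 0.000
      vertex 0.000 0.000 0.000
    endloop
  endfacet
  facet normal 0.0000 0.0000 -1.0000
    outer loop
      vertex 0.000 29.000 0.000
      vertex 24.000 29.000 0.000
      vertex 0.000 0.000 0.000
    endloop
  endfacet
  facet normal 0.0000 -1.0000 0.0000
    outer loop
      vertex 0.000 0.000 0.000
      vertex 24.000 0.000 0.000
      vertex 24.000 0.000 24.000
    endloop
  endfacet
  facet normal 0.0000 -1.0000 0.0000
    outer loop
      vertex 0.000 0.000 0.000
      vertex 24.000 0.000 24.000
      vertex 0.000 0.000 24.000
    endloop
  endfacet
  facet normal 0.0000 0.6376 0.7704
    outer loop
      vertex 0.000 0.000 24.000
      vertex 24.000 0.000 24.000
      vertex 24.000 29.000 0.000
    endloop
  endfacet
  facet normal 0.0000 0.6376 0.7704
    outer loop
      vertex 0.000 0.000 24.000
      vertex 24.000 29.000 0.000
      vertex 0.000 29.000 0.000
    endloop
  endfacet
  facet normal -1.0000 0.0000 0.0000
    outer loop
      vertex 0.000 0.000 24.000
      vertex 0.000 29.000 0.000
      vertex 0.000 0.000 0.000
    endloop
  endfacet
  facet normal 1.0000 0.0000 0.0000
    outer loop
      vertex 24.000 0.000 0.000
      vertex 24.000 29.000 0.000
      vertex 24.000 0.000 24.000
    endloop
  endfacet
endsolid part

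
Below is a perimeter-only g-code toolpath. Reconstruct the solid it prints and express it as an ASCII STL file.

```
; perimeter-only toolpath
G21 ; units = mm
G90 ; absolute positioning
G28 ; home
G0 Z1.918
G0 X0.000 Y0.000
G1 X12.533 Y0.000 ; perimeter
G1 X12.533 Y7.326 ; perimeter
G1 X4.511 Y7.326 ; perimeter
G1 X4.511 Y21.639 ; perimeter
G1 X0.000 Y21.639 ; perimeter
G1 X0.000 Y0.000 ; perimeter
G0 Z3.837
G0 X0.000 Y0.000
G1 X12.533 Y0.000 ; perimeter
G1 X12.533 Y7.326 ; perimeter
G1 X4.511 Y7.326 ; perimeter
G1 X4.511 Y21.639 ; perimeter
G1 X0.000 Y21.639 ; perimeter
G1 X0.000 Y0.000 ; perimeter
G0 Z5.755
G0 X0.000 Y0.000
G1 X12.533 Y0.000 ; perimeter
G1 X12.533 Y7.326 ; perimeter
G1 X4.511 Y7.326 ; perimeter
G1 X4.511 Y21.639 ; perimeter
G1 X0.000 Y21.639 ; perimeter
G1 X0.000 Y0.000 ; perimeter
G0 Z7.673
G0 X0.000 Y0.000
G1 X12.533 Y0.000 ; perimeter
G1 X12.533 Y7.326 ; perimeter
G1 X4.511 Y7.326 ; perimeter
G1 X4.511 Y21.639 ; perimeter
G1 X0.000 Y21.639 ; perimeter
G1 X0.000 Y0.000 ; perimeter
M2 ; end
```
solid part
  facet normal 0.0000 0.0000 -1.0000
    outer loop
      vertex 12.533 7.326 0.000
      vertex 12.533 0.000 0.000
      vertex 0.000 0.000 0.000
    endloop
  endfacet
  facet normal 0.0000 0.0000 -1.0000
    outer loop
      vertex 4.511 7.326 0.000
      vertex 12.533 7.326 0.000
      vertex 0.000 0.000 0.000
    endloop
  endfacet
  facet normal 0.0000 0.0000 -1.0000
    outer loop
      vertex 4.511 21.639 0.000
      vertex 4.511 7.326 0.000
      vertex 0.000 0.000 0.000
    endloop
  endfacet
  facet normal 0.0000 0.0000 -1.0000
    outer loop
      vertex 0.000 21.639 0.000
      vertex 4.511 21.639 0.000
      vertex 0.000 0.000 0.000
    endloop
  endfacet
  facet normal 0.0000 0.0000 1.0000
    outer loop
      vertex 0.000 0.000 7.673
      vertex 12.533 0.000 7.673
      vertex 12.533 7.326 7.673
    endloop
  endfacet
  facet normal 0.0000 0.0000 1.0000
    outer loop
      vertex 0.000 0.000 7.673
      vertex 12.533 7.326 7.673
      vertex 4.511 7.326 7.673
    endloop
  endfacet
  facet normal 0.0000 0.0000 1.0000
    outer loop
      vertex 0.000 0.000 7.673
      vertex 4.511 7.326 7.673
      vertex 4.511 21.639 7.673
    endloop
  endfacet
  facet normal 0.0000 0.0000 1.0000
    outer loop
      vertex 0.000 0.000 7.673
      vertex 4.511 21.639 7.673
      vertex 0.000 21.639 7.673
    endloop
  endfacet
  facet normal 0.0000 -1.0000 0.0000
    outer loop
      vertex 0.000 0.000 0.000
      vertex 12.533 0.000 0.000
      vertex 12.533 0.000 7.673
    endloop
  endfacet
  facet normal 0.0000 -1.0000 0.0000
    outer loop
      vertex 0.000 0.000 0.000
      vertex 12.533 0.000 7.673
      vertex 0.000 0.000 7.673
    endloop
  endfacet
  facet normal 1.0000 0.0000 0.0000
    outer loop
      vertex 12.533 0.000 0.000
      vertex 12.533 7.326 0.000
      vertex 12.533 7.326 7.673
    endloop
  endfacet
  facet normal 1.0000 0.0000 0.0000
    outer loop
      vertex 12.533 0.000 0.000
      vertex 12.533 7.326 7.673
      vertex 12.533 0.000 7.673
    endloop
  endfacet
  facet normal 0.0000 1.0000 0.0000
    outer loop
      vertex 12.533 7.326 0.000
      vertex 4.511 7.326 0.000
      vertex 4.511 7.326 7.673
    endloop
  endfacet
  facet normal 0.0000 1.0000 0.0000
    outer loop
      vertex 12.533 7.326 0.000
      vertex 4.511 7.326 7.673
      vertex 12.533 7.326 7.673
    endloop
  endfacet
  facet normal 1.0000 0.0000 0.0000
    outer loop
      vertex 4.511 7.326 0.000
      vertex 4.511 21.639 0.000
      vertex 4.511 21.639 7.673
    endloop
  endfacet
  facet normal 1.0000 0.0000 0.0000
    outer loop
      vertex 4.511 7.326 0.000
      vertex 4.511 21.639 7.673
      vertex 4.511 7.326 7.673
    endloop
  endfacet
  facet normal 0.0000 1.0000 0.0000
    outer loop
      vertex 4.511 21.639 0.000
      vertex 0.000 21.639 0.000
      vertex 0.000 21.639 7.673
    endloop
  endfacet
  facet normal 0.0000 1.0000 0.0000
    outer loop
      vertex 4.511 21.639 0.000
      vertex 0.000 21.639 7.673
      vertex 4.511 21.639 7.673
    endloop
  endfacet
  facet normal -1.0000 0.0000 0.0000
    outer loop
      vertex 0.000 21.639 0.000
      vertex 0.000 0.000 0.000
      vertex 0.000 0.000 7.673
    endloop
  endfacet
  facet normal -1.0000 0.0000 0.0000
    outer loop
      vertex 0.000 21.639 0.000
      vertex 0.000 0.000 7.673
      vertex 0.000 21.639 7.673
    endloop
  endfacet
endsolid part

The G0 Z moves step by Δz≈1.918 mm. Every layer's G1 loop is the same polygon, so the solid is a straight extrusion of it from z=0 to z≈7.67. Closing with flat bottom and top caps and triangulating gives 20 facets — an L-shaped prism: outer 12.5 × 21.6 mm, arm thicknesses ≈ 7.33 mm (horizontal) and 4.51 mm (vertical), extruded 7.67 mm in z.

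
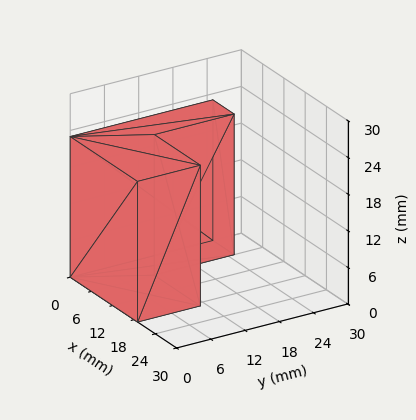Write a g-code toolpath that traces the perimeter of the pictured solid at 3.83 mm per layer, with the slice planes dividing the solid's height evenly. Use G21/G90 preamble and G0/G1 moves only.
Reading the render: the shape is an L-shaped prism: outer 19 × 25 mm, arm thicknesses ≈ 11 mm (horizontal) and 6 mm (vertical), extruded 23 mm in z (dimensions read to the nearest mm from the axis ticks). For the g-code, the solid's height is divided into equal slices at the stated Δz and each level perimeter traced with G1 moves after a G0 lift.

; perimeter-only toolpath
G21 ; units = mm
G90 ; absolute positioning
G28 ; home
; layer 1
G0 Z3.83
G0 X0.00 Y0.00
G1 X19.00 Y0.00
G1 X19.00 Y11.00
G1 X6.00 Y11.00
G1 X6.00 Y25.00
G1 X0.00 Y25.00
G1 X0.00 Y0.00
; layer 2
G0 Z7.67
G0 X0.00 Y0.00
G1 X19.00 Y0.00
G1 X19.00 Y11.00
G1 X6.00 Y11.00
G1 X6.00 Y25.00
G1 X0.00 Y25.00
G1 X0.00 Y0.00
; layer 3
G0 Z11.50
G0 X0.00 Y0.00
G1 X19.00 Y0.00
G1 X19.00 Y11.00
G1 X6.00 Y11.00
G1 X6.00 Y25.00
G1 X0.00 Y25.00
G1 X0.00 Y0.00
; layer 4
G0 Z15.33
G0 X0.00 Y0.00
G1 X19.00 Y0.00
G1 X19.00 Y11.00
G1 X6.00 Y11.00
G1 X6.00 Y25.00
G1 X0.00 Y25.00
G1 X0.00 Y0.00
; layer 5
G0 Z19.17
G0 X0.00 Y0.00
G1 X19.00 Y0.00
G1 X19.00 Y11.00
G1 X6.00 Y11.00
G1 X6.00 Y25.00
G1 X0.00 Y25.00
G1 X0.00 Y0.00
; layer 6
G0 Z23.00
G0 X0.00 Y0.00
G1 X19.00 Y0.00
G1 X19.00 Y11.00
G1 X6.00 Y11.00
G1 X6.00 Y25.00
G1 X0.00 Y25.00
G1 X0.00 Y0.00
M2 ; end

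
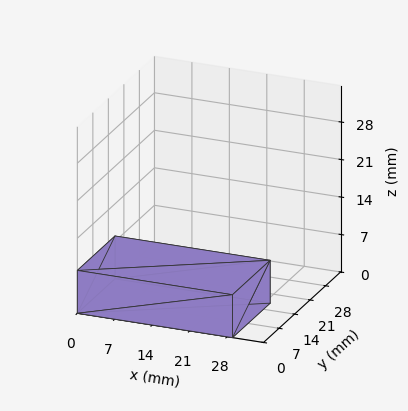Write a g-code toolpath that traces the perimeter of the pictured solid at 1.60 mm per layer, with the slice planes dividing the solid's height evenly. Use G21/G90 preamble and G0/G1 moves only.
Reading the render: the shape is a rectangular box, roughly 29 × 17 mm footprint and 8 mm tall (dimensions read to the nearest mm from the axis ticks). For the g-code, the solid's height is divided into equal slices at the stated Δz and each level perimeter traced with G1 moves after a G0 lift.

; perimeter-only toolpath
G21 ; units = mm
G90 ; absolute positioning
G28 ; home
; layer 1
G0 Z1.60
G0 X0.00 Y0.00
G1 X29.00 Y0.00
G1 X29.00 Y17.00
G1 X0.00 Y17.00
G1 X0.00 Y0.00
; layer 2
G0 Z3.20
G0 X0.00 Y0.00
G1 X29.00 Y0.00
G1 X29.00 Y17.00
G1 X0.00 Y17.00
G1 X0.00 Y0.00
; layer 3
G0 Z4.80
G0 X0.00 Y0.00
G1 X29.00 Y0.00
G1 X29.00 Y17.00
G1 X0.00 Y17.00
G1 X0.00 Y0.00
; layer 4
G0 Z6.40
G0 X0.00 Y0.00
G1 X29.00 Y0.00
G1 X29.00 Y17.00
G1 X0.00 Y17.00
G1 X0.00 Y0.00
; layer 5
G0 Z8.00
G0 X0.00 Y0.00
G1 X29.00 Y0.00
G1 X29.00 Y17.00
G1 X0.00 Y17.00
G1 X0.00 Y0.00
M2 ; end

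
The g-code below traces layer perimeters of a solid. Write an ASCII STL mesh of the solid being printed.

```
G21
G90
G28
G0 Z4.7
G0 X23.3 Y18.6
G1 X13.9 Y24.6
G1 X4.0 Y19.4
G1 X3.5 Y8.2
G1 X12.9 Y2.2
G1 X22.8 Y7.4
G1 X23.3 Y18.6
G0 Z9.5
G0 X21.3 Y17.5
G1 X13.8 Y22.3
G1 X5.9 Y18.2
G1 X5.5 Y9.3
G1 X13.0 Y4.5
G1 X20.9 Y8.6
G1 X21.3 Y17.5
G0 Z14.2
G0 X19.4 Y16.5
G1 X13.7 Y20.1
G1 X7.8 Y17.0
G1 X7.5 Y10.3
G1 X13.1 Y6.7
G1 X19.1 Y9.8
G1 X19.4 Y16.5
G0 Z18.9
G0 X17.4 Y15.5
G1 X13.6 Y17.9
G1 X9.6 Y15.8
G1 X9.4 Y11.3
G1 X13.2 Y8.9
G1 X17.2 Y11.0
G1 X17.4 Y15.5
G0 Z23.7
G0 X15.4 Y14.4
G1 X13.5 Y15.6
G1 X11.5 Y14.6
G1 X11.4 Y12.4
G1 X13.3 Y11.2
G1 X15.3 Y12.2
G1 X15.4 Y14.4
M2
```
solid part
  facet normal 0.0000 0.0000 -1.0000
    outer loop
      vertex 2.1 20.6 0.0
      vertex 14.0 26.8 0.0
      vertex 25.3 19.6 0.0
    endloop
  endfacet
  facet normal 0.0000 0.0000 -1.0000
    outer loop
      vertex 1.5 7.2 0.0
      vertex 2.1 20.6 0.0
      vertex 25.3 19.6 0.0
    endloop
  endfacet
  facet normal 0.0000 0.0000 -1.0000
    outer loop
      vertex 12.8 0.0 0.0
      vertex 1.5 7.2 0.0
      vertex 25.3 19.6 0.0
    endloop
  endfacet
  facet normal 0.0000 0.0000 -1.0000
    outer loop
      vertex 24.7 6.2 0.0
      vertex 12.8 0.0 0.0
      vertex 25.3 19.6 0.0
    endloop
  endfacet
  facet normal 0.4973 0.7805 0.3788
    outer loop
      vertex 25.3 19.6 0.0
      vertex 14.0 26.8 0.0
      vertex 13.4 13.4 28.4
    endloop
  endfacet
  facet normal -0.4277 0.8209 0.3783
    outer loop
      vertex 14.0 26.8 0.0
      vertex 2.1 20.6 0.0
      vertex 13.4 13.4 28.4
    endloop
  endfacet
  facet normal -0.9247 0.0414 0.3784
    outer loop
      vertex 2.1 20.6 0.0
      vertex 1.5 7.2 0.0
      vertex 13.4 13.4 28.4
    endloop
  endfacet
  facet normal -0.4973 -0.7805 0.3788
    outer loop
      vertex 1.5 7.2 0.0
      vertex 12.8 0.0 0.0
      vertex 13.4 13.4 28.4
    endloop
  endfacet
  facet normal 0.4277 -0.8209 0.3783
    outer loop
      vertex 12.8 0.0 0.0
      vertex 24.7 6.2 0.0
      vertex 13.4 13.4 28.4
    endloop
  endfacet
  facet normal 0.9247 -0.0414 0.3784
    outer loop
      vertex 24.7 6.2 0.0
      vertex 25.3 19.6 0.0
      vertex 13.4 13.4 28.4
    endloop
  endfacet
endsolid part

The G0 Z moves step by Δz≈4.7 mm. The G1 loops shrink linearly with z, so the solid tapers from its base footprint up to z≈28.4. Closing with a flat bottom cap and the tapered top and triangulating gives 10 facets — a regular 6-sided pyramid, base circumscribed radius ≈ 13.4 mm, apex at z ≈ 28.4 mm.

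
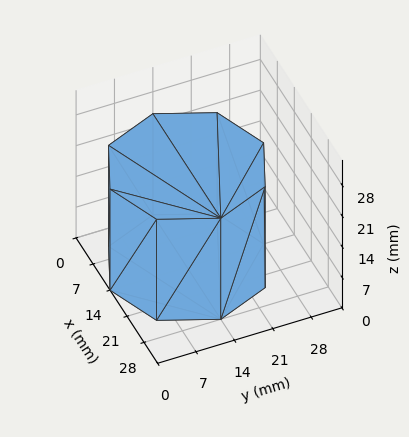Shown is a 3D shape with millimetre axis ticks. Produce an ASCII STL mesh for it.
Reading the render: the shape is a regular 8-sided prism (a cylinder approximated with 8 flat sides), circumscribed radius ≈ 14 mm, height ≈ 23 mm (dimensions read to the nearest mm from the axis ticks). For the STL, each face is triangulated and given an outward normal.

solid part
  facet normal 0.0000 0.0000 -1.0000
    outer loop
      vertex 14.00 28.00 0.00
      vertex 23.90 23.90 0.00
      vertex 28.00 14.00 0.00
    endloop
  endfacet
  facet normal 0.0000 0.0000 -1.0000
    outer loop
      vertex 4.10 23.90 0.00
      vertex 14.00 28.00 0.00
      vertex 28.00 14.00 0.00
    endloop
  endfacet
  facet normal 0.0000 0.0000 -1.0000
    outer loop
      vertex 0.00 14.00 0.00
      vertex 4.10 23.90 0.00
      vertex 28.00 14.00 0.00
    endloop
  endfacet
  facet normal 0.0000 0.0000 -1.0000
    outer loop
      vertex 4.10 4.10 0.00
      vertex 0.00 14.00 0.00
      vertex 28.00 14.00 0.00
    endloop
  endfacet
  facet normal 0.0000 0.0000 -1.0000
    outer loop
      vertex 14.00 0.00 0.00
      vertex 4.10 4.10 0.00
      vertex 28.00 14.00 0.00
    endloop
  endfacet
  facet normal 0.0000 0.0000 -1.0000
    outer loop
      vertex 23.90 4.10 0.00
      vertex 14.00 0.00 0.00
      vertex 28.00 14.00 0.00
    endloop
  endfacet
  facet normal 0.0000 0.0000 1.0000
    outer loop
      vertex 28.00 14.00 23.00
      vertex 23.90 23.90 23.00
      vertex 14.00 28.00 23.00
    endloop
  endfacet
  facet normal 0.0000 0.0000 1.0000
    outer loop
      vertex 28.00 14.00 23.00
      vertex 14.00 28.00 23.00
      vertex 4.10 23.90 23.00
    endloop
  endfacet
  facet normal 0.0000 0.0000 1.0000
    outer loop
      vertex 28.00 14.00 23.00
      vertex 4.10 23.90 23.00
      vertex 0.00 14.00 23.00
    endloop
  endfacet
  facet normal 0.0000 0.0000 1.0000
    outer loop
      vertex 28.00 14.00 23.00
      vertex 0.00 14.00 23.00
      vertex 4.10 4.10 23.00
    endloop
  endfacet
  facet normal 0.0000 0.0000 1.0000
    outer loop
      vertex 28.00 14.00 23.00
      vertex 4.10 4.10 23.00
      vertex 14.00 0.00 23.00
    endloop
  endfacet
  facet normal 0.0000 0.0000 1.0000
    outer loop
      vertex 28.00 14.00 23.00
      vertex 14.00 0.00 23.00
      vertex 23.90 4.10 23.00
    endloop
  endfacet
  facet normal 0.9239 0.3826 0.0000
    outer loop
      vertex 28.00 14.00 0.00
      vertex 23.90 23.90 0.00
      vertex 23.90 23.90 23.00
    endloop
  endfacet
  facet normal 0.9239 0.3826 0.0000
    outer loop
      vertex 28.00 14.00 0.00
      vertex 23.90 23.90 23.00
      vertex 28.00 14.00 23.00
    endloop
  endfacet
  facet normal 0.3826 0.9239 0.0000
    outer loop
      vertex 23.90 23.90 0.00
      vertex 14.00 28.00 0.00
      vertex 14.00 28.00 23.00
    endloop
  endfacet
  facet normal 0.3826 0.9239 0.0000
    outer loop
      vertex 23.90 23.90 0.00
      vertex 14.00 28.00 23.00
      vertex 23.90 23.90 23.00
    endloop
  endfacet
  facet normal -0.3826 0.9239 0.0000
    outer loop
      vertex 14.00 28.00 0.00
      vertex 4.10 23.90 0.00
      vertex 4.10 23.90 23.00
    endloop
  endfacet
  facet normal -0.3826 0.9239 0.0000
    outer loop
      vertex 14.00 28.00 0.00
      vertex 4.10 23.90 23.00
      vertex 14.00 28.00 23.00
    endloop
  endfacet
  facet normal -0.9239 0.3826 0.0000
    outer loop
      vertex 4.10 23.90 0.00
      vertex 0.00 14.00 0.00
      vertex 0.00 14.00 23.00
    endloop
  endfacet
  facet normal -0.9239 0.3826 0.0000
    outer loop
      vertex 4.10 23.90 0.00
      vertex 0.00 14.00 23.00
      vertex 4.10 23.90 23.00
    endloop
  endfacet
  facet normal -0.9239 -0.3826 0.0000
    outer loop
      vertex 0.00 14.00 0.00
      vertex 4.10 4.10 0.00
      vertex 4.10 4.10 23.00
    endloop
  endfacet
  facet normal -0.9239 -0.3826 0.0000
    outer loop
      vertex 0.00 14.00 0.00
      vertex 4.10 4.10 23.00
      vertex 0.00 14.00 23.00
    endloop
  endfacet
  facet normal -0.3826 -0.9239 0.0000
    outer loop
      vertex 4.10 4.10 0.00
      vertex 14.00 0.00 0.00
      vertex 14.00 0.00 23.00
    endloop
  endfacet
  facet normal -0.3826 -0.9239 0.0000
    outer loop
      vertex 4.10 4.10 0.00
      vertex 14.00 0.00 23.00
      vertex 4.10 4.10 23.00
    endloop
  endfacet
  facet normal 0.3826 -0.9239 0.0000
    outer loop
      vertex 14.00 0.00 0.00
      vertex 23.90 4.10 0.00
      vertex 23.90 4.10 23.00
    endloop
  endfacet
  facet normal 0.3826 -0.9239 0.0000
    outer loop
      vertex 14.00 0.00 0.00
      vertex 23.90 4.10 23.00
      vertex 14.00 0.00 23.00
    endloop
  endfacet
  facet normal 0.9239 -0.3826 0.0000
    outer loop
      vertex 23.90 4.10 0.00
      vertex 28.00 14.00 0.00
      vertex 28.00 14.00 23.00
    endloop
  endfacet
  facet normal 0.9239 -0.3826 0.0000
    outer loop
      vertex 23.90 4.10 0.00
      vertex 28.00 14.00 23.00
      vertex 23.90 4.10 23.00
    endloop
  endfacet
endsolid part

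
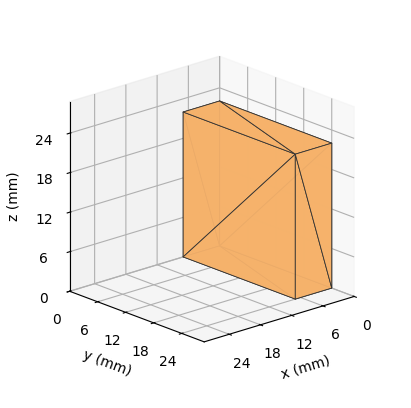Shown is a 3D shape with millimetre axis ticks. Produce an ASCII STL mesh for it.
Reading the render: the shape is a rectangular box, roughly 7 × 24 mm footprint and 22 mm tall (dimensions read to the nearest mm from the axis ticks). For the STL, each face is triangulated and given an outward normal.

solid part
  facet normal 0.0000 0.0000 -1.0000
    outer loop
      vertex 7.0 24.0 0.0
      vertex 7.0 0.0 0.0
      vertex 0.0 0.0 0.0
    endloop
  endfacet
  facet normal 0.0000 0.0000 -1.0000
    outer loop
      vertex 0.0 24.0 0.0
      vertex 7.0 24.0 0.0
      vertex 0.0 0.0 0.0
    endloop
  endfacet
  facet normal 0.0000 0.0000 1.0000
    outer loop
      vertex 0.0 0.0 22.0
      vertex 7.0 0.0 22.0
      vertex 7.0 24.0 22.0
    endloop
  endfacet
  facet normal 0.0000 0.0000 1.0000
    outer loop
      vertex 0.0 0.0 22.0
      vertex 7.0 24.0 22.0
      vertex 0.0 24.0 22.0
    endloop
  endfacet
  facet normal 0.0000 -1.0000 0.0000
    outer loop
      vertex 0.0 0.0 0.0
      vertex 7.0 0.0 0.0
      vertex 7.0 0.0 22.0
    endloop
  endfacet
  facet normal 0.0000 -1.0000 0.0000
    outer loop
      vertex 0.0 0.0 0.0
      vertex 7.0 0.0 22.0
      vertex 0.0 0.0 22.0
    endloop
  endfacet
  facet normal 0.0000 1.0000 0.0000
    outer loop
      vertex 7.0 24.0 22.0
      vertex 7.0 24.0 0.0
      vertex 0.0 24.0 0.0
    endloop
  endfacet
  facet normal 0.0000 1.0000 0.0000
    outer loop
      vertex 0.0 24.0 22.0
      vertex 7.0 24.0 22.0
      vertex 0.0 24.0 0.0
    endloop
  endfacet
  facet normal -1.0000 0.0000 0.0000
    outer loop
      vertex 0.0 24.0 22.0
      vertex 0.0 24.0 0.0
      vertex 0.0 0.0 0.0
    endloop
  endfacet
  facet normal -1.0000 0.0000 0.0000
    outer loop
      vertex 0.0 0.0 22.0
      vertex 0.0 24.0 22.0
      vertex 0.0 0.0 0.0
    endloop
  endfacet
  facet normal 1.0000 0.0000 0.0000
    outer loop
      vertex 7.0 0.0 0.0
      vertex 7.0 24.0 0.0
      vertex 7.0 24.0 22.0
    endloop
  endfacet
  facet normal 1.0000 0.0000 0.0000
    outer loop
      vertex 7.0 0.0 0.0
      vertex 7.0 24.0 22.0
      vertex 7.0 0.0 22.0
    endloop
  endfacet
endsolid part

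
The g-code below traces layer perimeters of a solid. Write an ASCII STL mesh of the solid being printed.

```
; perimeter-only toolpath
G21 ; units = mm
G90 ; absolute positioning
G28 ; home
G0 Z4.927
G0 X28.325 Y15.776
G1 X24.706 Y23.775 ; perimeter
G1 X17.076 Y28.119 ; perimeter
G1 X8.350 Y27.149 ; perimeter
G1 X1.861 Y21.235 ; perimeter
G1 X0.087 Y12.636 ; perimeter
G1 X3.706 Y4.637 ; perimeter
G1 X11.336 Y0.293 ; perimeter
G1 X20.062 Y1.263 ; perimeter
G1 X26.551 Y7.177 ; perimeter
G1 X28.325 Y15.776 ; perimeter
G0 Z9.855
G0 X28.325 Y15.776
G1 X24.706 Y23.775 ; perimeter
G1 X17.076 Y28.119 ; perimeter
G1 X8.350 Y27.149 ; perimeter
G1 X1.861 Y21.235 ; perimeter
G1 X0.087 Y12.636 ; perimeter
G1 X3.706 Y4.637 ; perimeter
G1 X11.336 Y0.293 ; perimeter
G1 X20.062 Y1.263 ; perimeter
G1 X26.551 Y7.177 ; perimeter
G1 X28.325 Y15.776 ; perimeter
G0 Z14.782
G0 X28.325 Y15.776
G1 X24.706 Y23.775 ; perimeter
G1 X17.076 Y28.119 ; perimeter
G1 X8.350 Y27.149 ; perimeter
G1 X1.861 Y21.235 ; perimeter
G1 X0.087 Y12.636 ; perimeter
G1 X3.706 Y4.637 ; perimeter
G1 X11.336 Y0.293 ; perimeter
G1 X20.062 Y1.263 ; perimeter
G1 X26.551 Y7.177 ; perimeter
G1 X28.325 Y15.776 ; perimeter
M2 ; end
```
solid part
  facet normal 0.0000 0.0000 -1.0000
    outer loop
      vertex 17.076 28.119 0.000
      vertex 24.706 23.775 0.000
      vertex 28.325 15.776 0.000
    endloop
  endfacet
  facet normal 0.0000 0.0000 -1.0000
    outer loop
      vertex 8.350 27.149 0.000
      vertex 17.076 28.119 0.000
      vertex 28.325 15.776 0.000
    endloop
  endfacet
  facet normal 0.0000 0.0000 -1.0000
    outer loop
      vertex 1.861 21.235 0.000
      vertex 8.350 27.149 0.000
      vertex 28.325 15.776 0.000
    endloop
  endfacet
  facet normal 0.0000 0.0000 -1.0000
    outer loop
      vertex 0.087 12.636 0.000
      vertex 1.861 21.235 0.000
      vertex 28.325 15.776 0.000
    endloop
  endfacet
  facet normal 0.0000 0.0000 -1.0000
    outer loop
      vertex 3.706 4.637 0.000
      vertex 0.087 12.636 0.000
      vertex 28.325 15.776 0.000
    endloop
  endfacet
  facet normal 0.0000 0.0000 -1.0000
    outer loop
      vertex 11.336 0.293 0.000
      vertex 3.706 4.637 0.000
      vertex 28.325 15.776 0.000
    endloop
  endfacet
  facet normal 0.0000 0.0000 -1.0000
    outer loop
      vertex 20.062 1.263 0.000
      vertex 11.336 0.293 0.000
      vertex 28.325 15.776 0.000
    endloop
  endfacet
  facet normal 0.0000 0.0000 -1.0000
    outer loop
      vertex 26.551 7.177 0.000
      vertex 20.062 1.263 0.000
      vertex 28.325 15.776 0.000
    endloop
  endfacet
  facet normal 0.0000 0.0000 1.0000
    outer loop
      vertex 28.325 15.776 14.782
      vertex 24.706 23.775 14.782
      vertex 17.076 28.119 14.782
    endloop
  endfacet
  facet normal 0.0000 0.0000 1.0000
    outer loop
      vertex 28.325 15.776 14.782
      vertex 17.076 28.119 14.782
      vertex 8.350 27.149 14.782
    endloop
  endfacet
  facet normal 0.0000 0.0000 1.0000
    outer loop
      vertex 28.325 15.776 14.782
      vertex 8.350 27.149 14.782
      vertex 1.861 21.235 14.782
    endloop
  endfacet
  facet normal 0.0000 0.0000 1.0000
    outer loop
      vertex 28.325 15.776 14.782
      vertex 1.861 21.235 14.782
      vertex 0.087 12.636 14.782
    endloop
  endfacet
  facet normal 0.0000 0.0000 1.0000
    outer loop
      vertex 28.325 15.776 14.782
      vertex 0.087 12.636 14.782
      vertex 3.706 4.637 14.782
    endloop
  endfacet
  facet normal 0.0000 0.0000 1.0000
    outer loop
      vertex 28.325 15.776 14.782
      vertex 3.706 4.637 14.782
      vertex 11.336 0.293 14.782
    endloop
  endfacet
  facet normal 0.0000 0.0000 1.0000
    outer loop
      vertex 28.325 15.776 14.782
      vertex 11.336 0.293 14.782
      vertex 20.062 1.263 14.782
    endloop
  endfacet
  facet normal 0.0000 0.0000 1.0000
    outer loop
      vertex 28.325 15.776 14.782
      vertex 20.062 1.263 14.782
      vertex 26.551 7.177 14.782
    endloop
  endfacet
  facet normal 0.9111 0.4122 0.0000
    outer loop
      vertex 28.325 15.776 0.000
      vertex 24.706 23.775 0.000
      vertex 24.706 23.775 14.782
    endloop
  endfacet
  facet normal 0.9111 0.4122 0.0000
    outer loop
      vertex 28.325 15.776 0.000
      vertex 24.706 23.775 14.782
      vertex 28.325 15.776 14.782
    endloop
  endfacet
  facet normal 0.4948 0.8690 0.0000
    outer loop
      vertex 24.706 23.775 0.000
      vertex 17.076 28.119 0.000
      vertex 17.076 28.119 14.782
    endloop
  endfacet
  facet normal 0.4948 0.8690 0.0000
    outer loop
      vertex 24.706 23.775 0.000
      vertex 17.076 28.119 14.782
      vertex 24.706 23.775 14.782
    endloop
  endfacet
  facet normal -0.1105 0.9939 0.0000
    outer loop
      vertex 17.076 28.119 0.000
      vertex 8.350 27.149 0.000
      vertex 8.350 27.149 14.782
    endloop
  endfacet
  facet normal -0.1105 0.9939 0.0000
    outer loop
      vertex 17.076 28.119 0.000
      vertex 8.350 27.149 14.782
      vertex 17.076 28.119 14.782
    endloop
  endfacet
  facet normal -0.6736 0.7391 0.0000
    outer loop
      vertex 8.350 27.149 0.000
      vertex 1.861 21.235 0.000
      vertex 1.861 21.235 14.782
    endloop
  endfacet
  facet normal -0.6736 0.7391 0.0000
    outer loop
      vertex 8.350 27.149 0.000
      vertex 1.861 21.235 14.782
      vertex 8.350 27.149 14.782
    endloop
  endfacet
  facet normal -0.9794 0.2020 0.0000
    outer loop
      vertex 1.861 21.235 0.000
      vertex 0.087 12.636 0.000
      vertex 0.087 12.636 14.782
    endloop
  endfacet
  facet normal -0.9794 0.2020 0.0000
    outer loop
      vertex 1.861 21.235 0.000
      vertex 0.087 12.636 14.782
      vertex 1.861 21.235 14.782
    endloop
  endfacet
  facet normal -0.9111 -0.4122 0.0000
    outer loop
      vertex 0.087 12.636 0.000
      vertex 3.706 4.637 0.000
      vertex 3.706 4.637 14.782
    endloop
  endfacet
  facet normal -0.9111 -0.4122 0.0000
    outer loop
      vertex 0.087 12.636 0.000
      vertex 3.706 4.637 14.782
      vertex 0.087 12.636 14.782
    endloop
  endfacet
  facet normal -0.4948 -0.8690 0.0000
    outer loop
      vertex 3.706 4.637 0.000
      vertex 11.336 0.293 0.000
      vertex 11.336 0.293 14.782
    endloop
  endfacet
  facet normal -0.4948 -0.8690 0.0000
    outer loop
      vertex 3.706 4.637 0.000
      vertex 11.336 0.293 14.782
      vertex 3.706 4.637 14.782
    endloop
  endfacet
  facet normal 0.1105 -0.9939 0.0000
    outer loop
      vertex 11.336 0.293 0.000
      vertex 20.062 1.263 0.000
      vertex 20.062 1.263 14.782
    endloop
  endfacet
  facet normal 0.1105 -0.9939 0.0000
    outer loop
      vertex 11.336 0.293 0.000
      vertex 20.062 1.263 14.782
      vertex 11.336 0.293 14.782
    endloop
  endfacet
  facet normal 0.6736 -0.7391 0.0000
    outer loop
      vertex 20.062 1.263 0.000
      vertex 26.551 7.177 0.000
      vertex 26.551 7.177 14.782
    endloop
  endfacet
  facet normal 0.6736 -0.7391 0.0000
    outer loop
      vertex 20.062 1.263 0.000
      vertex 26.551 7.177 14.782
      vertex 20.062 1.263 14.782
    endloop
  endfacet
  facet normal 0.9794 -0.2020 0.0000
    outer loop
      vertex 26.551 7.177 0.000
      vertex 28.325 15.776 0.000
      vertex 28.325 15.776 14.782
    endloop
  endfacet
  facet normal 0.9794 -0.2020 0.0000
    outer loop
      vertex 26.551 7.177 0.000
      vertex 28.325 15.776 14.782
      vertex 26.551 7.177 14.782
    endloop
  endfacet
endsolid part

The G0 Z moves step by Δz≈4.927 mm. Every layer's G1 loop is the same polygon, so the solid is a straight extrusion of it from z=0 to z≈14.8. Closing with flat bottom and top caps and triangulating gives 36 facets — a regular 10-sided prism (a cylinder approximated with 10 flat sides), circumscribed radius ≈ 14.2 mm, height ≈ 14.8 mm.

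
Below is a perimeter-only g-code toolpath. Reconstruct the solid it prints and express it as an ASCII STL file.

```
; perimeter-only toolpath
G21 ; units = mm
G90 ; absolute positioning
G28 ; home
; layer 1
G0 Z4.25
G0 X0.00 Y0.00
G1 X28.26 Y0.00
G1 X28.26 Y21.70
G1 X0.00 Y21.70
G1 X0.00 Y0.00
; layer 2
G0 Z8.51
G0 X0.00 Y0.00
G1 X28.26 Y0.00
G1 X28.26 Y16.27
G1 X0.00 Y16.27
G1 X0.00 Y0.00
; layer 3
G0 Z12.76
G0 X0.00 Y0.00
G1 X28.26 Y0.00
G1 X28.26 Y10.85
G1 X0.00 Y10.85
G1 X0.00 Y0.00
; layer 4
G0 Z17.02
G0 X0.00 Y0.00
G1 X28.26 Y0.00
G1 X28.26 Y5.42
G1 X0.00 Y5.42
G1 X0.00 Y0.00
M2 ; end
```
solid part
  facet normal 0.0000 0.0000 -1.0000
    outer loop
      vertex 28.26 27.12 0.00
      vertex 28.26 0.00 0.00
      vertex 0.00 0.00 0.00
    endloop
  endfacet
  facet normal 0.0000 0.0000 -1.0000
    outer loop
      vertex 0.00 27.12 0.00
      vertex 28.26 27.12 0.00
      vertex 0.00 0.00 0.00
    endloop
  endfacet
  facet normal 0.0000 -1.0000 0.0000
    outer loop
      vertex 0.00 0.00 0.00
      vertex 28.26 0.00 0.00
      vertex 28.26 0.00 21.27
    endloop
  endfacet
  facet normal 0.0000 -1.0000 0.0000
    outer loop
      vertex 0.00 0.00 0.00
      vertex 28.26 0.00 21.27
      vertex 0.00 0.00 21.27
    endloop
  endfacet
  facet normal 0.0000 0.6171 0.7869
    outer loop
      vertex 0.00 0.00 21.27
      vertex 28.26 0.00 21.27
      vertex 28.26 27.12 0.00
    endloop
  endfacet
  facet normal 0.0000 0.6171 0.7869
    outer loop
      vertex 0.00 0.00 21.27
      vertex 28.26 27.12 0.00
      vertex 0.00 27.12 0.00
    endloop
  endfacet
  facet normal -1.0000 0.0000 0.0000
    outer loop
      vertex 0.00 0.00 21.27
      vertex 0.00 27.12 0.00
      vertex 0.00 0.00 0.00
    endloop
  endfacet
  facet normal 1.0000 0.0000 0.0000
    outer loop
      vertex 28.26 0.00 0.00
      vertex 28.26 27.12 0.00
      vertex 28.26 0.00 21.27
    endloop
  endfacet
endsolid part

The G0 Z moves step by Δz≈4.25 mm. The G1 loops shrink linearly with z, so the solid tapers from its base footprint up to z≈21.3. Closing with a flat bottom cap and the tapered top and triangulating gives 8 facets — a wedge (ramp): 28.3 × 27.1 mm base, rising to 21.3 mm along the y=0 edge and sloping linearly to z=0 at y=27.1.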